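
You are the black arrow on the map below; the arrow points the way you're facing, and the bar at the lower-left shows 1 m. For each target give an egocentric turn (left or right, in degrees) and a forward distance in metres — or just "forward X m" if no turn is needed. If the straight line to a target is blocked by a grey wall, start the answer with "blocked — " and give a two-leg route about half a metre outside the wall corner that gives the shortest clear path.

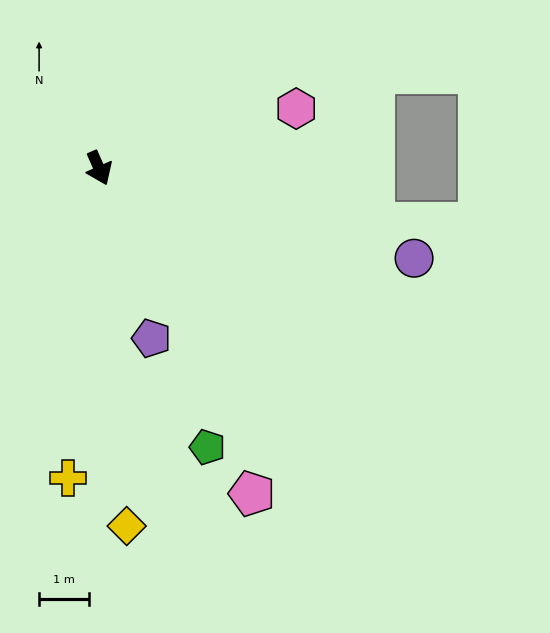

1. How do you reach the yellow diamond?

turn right 19°, forward 7.2 m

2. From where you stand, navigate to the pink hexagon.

turn left 83°, forward 4.1 m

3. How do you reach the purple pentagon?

turn right 7°, forward 3.6 m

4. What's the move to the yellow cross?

turn right 30°, forward 6.2 m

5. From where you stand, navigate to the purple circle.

turn left 50°, forward 6.5 m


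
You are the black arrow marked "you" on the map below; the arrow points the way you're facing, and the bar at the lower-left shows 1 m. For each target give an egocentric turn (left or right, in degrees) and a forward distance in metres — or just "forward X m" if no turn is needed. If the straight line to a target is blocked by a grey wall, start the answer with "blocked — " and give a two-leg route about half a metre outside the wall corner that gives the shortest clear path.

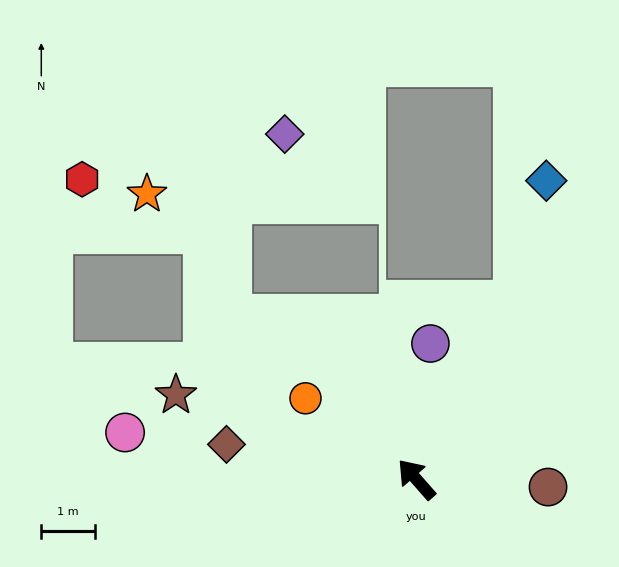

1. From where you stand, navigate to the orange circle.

turn left 12°, forward 2.6 m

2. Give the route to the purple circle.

turn right 47°, forward 2.5 m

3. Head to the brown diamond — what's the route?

turn left 38°, forward 3.6 m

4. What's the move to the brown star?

turn left 29°, forward 4.7 m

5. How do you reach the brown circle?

turn right 135°, forward 2.5 m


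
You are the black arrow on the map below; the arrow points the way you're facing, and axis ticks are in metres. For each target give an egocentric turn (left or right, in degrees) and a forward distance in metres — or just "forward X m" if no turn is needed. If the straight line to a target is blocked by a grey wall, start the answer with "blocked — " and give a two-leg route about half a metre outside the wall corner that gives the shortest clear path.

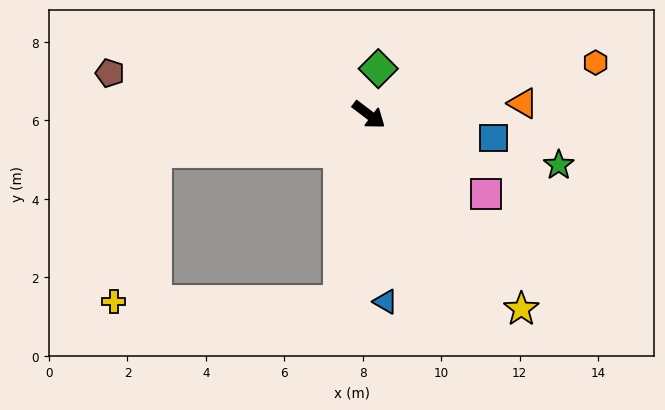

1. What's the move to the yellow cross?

blocked — turn right 133°, forward 5.5 m, then turn left 65°, forward 4.0 m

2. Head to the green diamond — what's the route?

turn left 116°, forward 1.2 m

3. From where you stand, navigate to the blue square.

turn left 27°, forward 3.2 m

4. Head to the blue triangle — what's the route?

turn right 48°, forward 4.8 m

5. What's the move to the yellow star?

turn right 15°, forward 6.3 m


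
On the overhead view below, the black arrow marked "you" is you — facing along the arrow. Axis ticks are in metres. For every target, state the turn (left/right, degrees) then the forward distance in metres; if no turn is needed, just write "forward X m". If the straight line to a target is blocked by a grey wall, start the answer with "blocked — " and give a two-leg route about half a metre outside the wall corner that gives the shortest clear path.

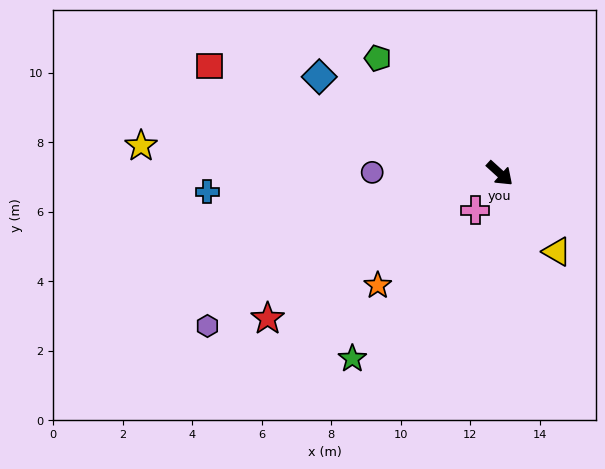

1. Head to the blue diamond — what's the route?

turn right 166°, forward 5.9 m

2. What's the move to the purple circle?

turn right 138°, forward 3.7 m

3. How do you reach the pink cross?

turn right 81°, forward 1.3 m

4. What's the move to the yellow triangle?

turn right 12°, forward 2.8 m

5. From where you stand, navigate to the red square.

turn right 158°, forward 8.9 m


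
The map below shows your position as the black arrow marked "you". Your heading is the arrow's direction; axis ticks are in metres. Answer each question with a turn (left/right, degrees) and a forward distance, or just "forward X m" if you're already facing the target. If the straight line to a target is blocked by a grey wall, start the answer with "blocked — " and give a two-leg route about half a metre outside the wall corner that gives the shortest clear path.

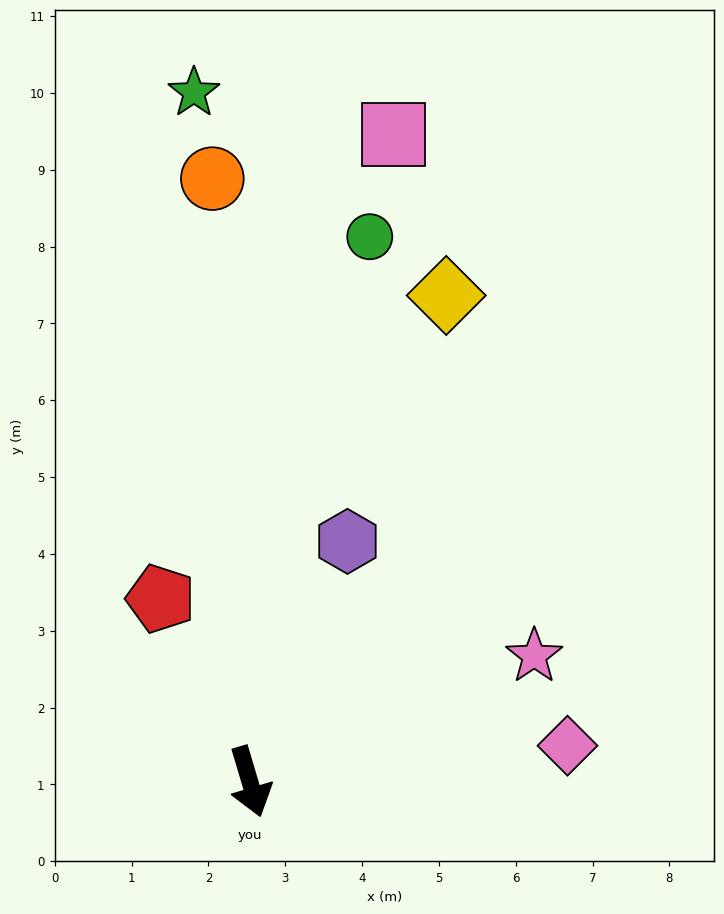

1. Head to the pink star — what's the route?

turn left 97°, forward 4.0 m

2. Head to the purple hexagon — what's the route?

turn left 141°, forward 3.4 m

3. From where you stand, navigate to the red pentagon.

turn right 171°, forward 2.7 m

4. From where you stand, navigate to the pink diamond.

turn left 80°, forward 4.2 m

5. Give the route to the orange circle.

turn left 167°, forward 7.9 m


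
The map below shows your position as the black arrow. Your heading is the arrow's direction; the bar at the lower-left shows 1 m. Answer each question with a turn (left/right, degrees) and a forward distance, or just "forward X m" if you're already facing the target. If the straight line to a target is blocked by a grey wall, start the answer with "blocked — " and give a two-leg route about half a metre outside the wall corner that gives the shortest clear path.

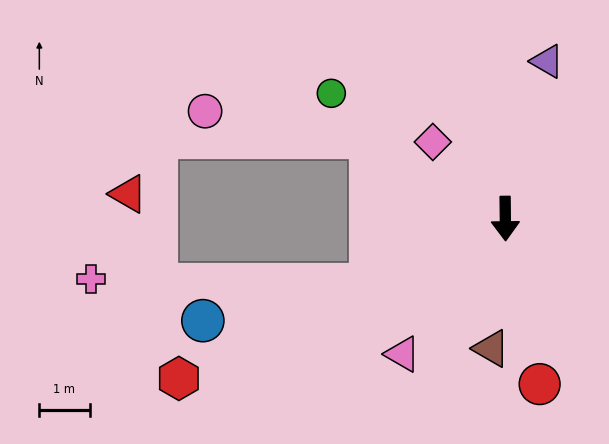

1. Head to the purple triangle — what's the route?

turn left 164°, forward 3.2 m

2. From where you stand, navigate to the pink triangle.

turn right 38°, forward 3.4 m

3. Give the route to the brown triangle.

turn right 7°, forward 2.6 m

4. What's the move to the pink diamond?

turn right 137°, forward 2.1 m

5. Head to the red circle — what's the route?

turn left 11°, forward 3.4 m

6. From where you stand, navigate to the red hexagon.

turn right 65°, forward 7.2 m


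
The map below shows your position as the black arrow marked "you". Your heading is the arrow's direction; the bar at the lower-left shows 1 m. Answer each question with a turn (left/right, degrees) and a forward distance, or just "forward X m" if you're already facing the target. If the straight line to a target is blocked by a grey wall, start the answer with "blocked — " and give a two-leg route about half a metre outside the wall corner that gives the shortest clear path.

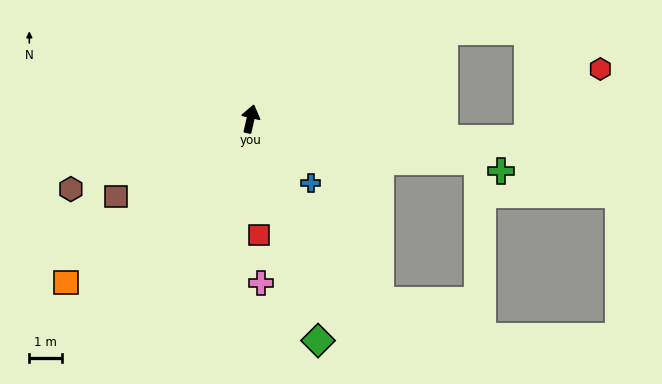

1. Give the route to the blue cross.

turn right 124°, forward 2.7 m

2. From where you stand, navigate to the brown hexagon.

turn left 124°, forward 5.8 m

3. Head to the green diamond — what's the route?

turn right 150°, forward 7.0 m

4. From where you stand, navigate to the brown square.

turn left 133°, forward 4.7 m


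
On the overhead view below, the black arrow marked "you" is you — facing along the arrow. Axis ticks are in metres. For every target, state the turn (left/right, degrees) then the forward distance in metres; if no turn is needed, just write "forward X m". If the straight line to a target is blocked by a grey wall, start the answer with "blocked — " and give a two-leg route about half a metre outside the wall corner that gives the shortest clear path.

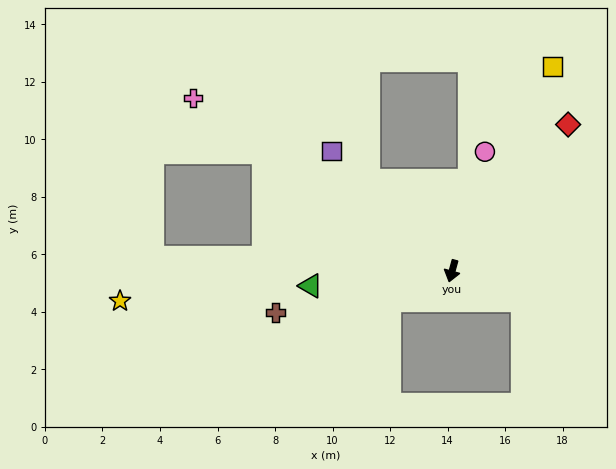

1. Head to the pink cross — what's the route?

turn right 108°, forward 10.8 m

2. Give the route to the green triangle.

turn right 69°, forward 4.9 m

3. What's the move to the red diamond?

turn left 157°, forward 6.5 m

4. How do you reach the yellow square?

turn left 169°, forward 7.9 m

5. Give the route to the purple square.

turn right 120°, forward 5.9 m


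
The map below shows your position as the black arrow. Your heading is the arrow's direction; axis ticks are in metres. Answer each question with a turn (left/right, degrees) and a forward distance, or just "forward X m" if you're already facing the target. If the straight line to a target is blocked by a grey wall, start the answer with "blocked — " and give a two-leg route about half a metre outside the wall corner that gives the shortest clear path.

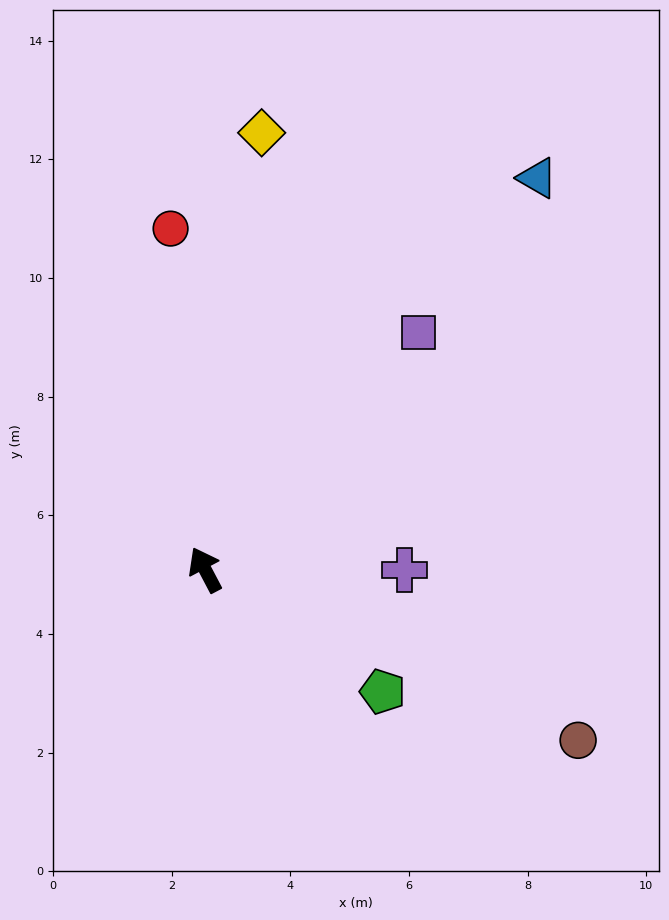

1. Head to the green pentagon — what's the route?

turn right 152°, forward 3.6 m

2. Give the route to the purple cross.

turn right 118°, forward 3.4 m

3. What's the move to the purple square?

turn right 70°, forward 5.4 m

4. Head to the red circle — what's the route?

turn right 22°, forward 5.8 m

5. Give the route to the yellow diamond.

turn right 35°, forward 7.4 m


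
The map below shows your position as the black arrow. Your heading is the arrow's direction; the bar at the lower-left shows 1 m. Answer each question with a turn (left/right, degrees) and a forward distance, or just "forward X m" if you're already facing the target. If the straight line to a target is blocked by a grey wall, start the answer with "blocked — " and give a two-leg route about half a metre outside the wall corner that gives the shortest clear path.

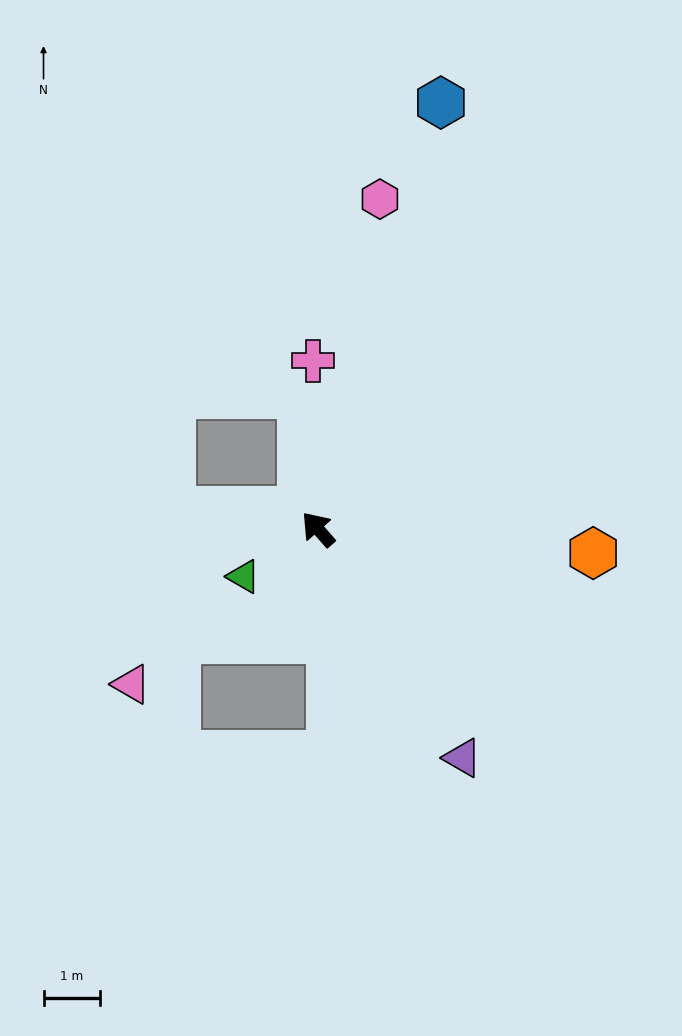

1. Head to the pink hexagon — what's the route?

turn right 52°, forward 5.9 m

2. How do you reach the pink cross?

turn right 40°, forward 3.0 m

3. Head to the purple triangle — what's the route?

turn left 171°, forward 4.8 m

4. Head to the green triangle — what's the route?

turn left 81°, forward 1.6 m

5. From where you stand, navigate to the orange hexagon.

turn right 136°, forward 4.9 m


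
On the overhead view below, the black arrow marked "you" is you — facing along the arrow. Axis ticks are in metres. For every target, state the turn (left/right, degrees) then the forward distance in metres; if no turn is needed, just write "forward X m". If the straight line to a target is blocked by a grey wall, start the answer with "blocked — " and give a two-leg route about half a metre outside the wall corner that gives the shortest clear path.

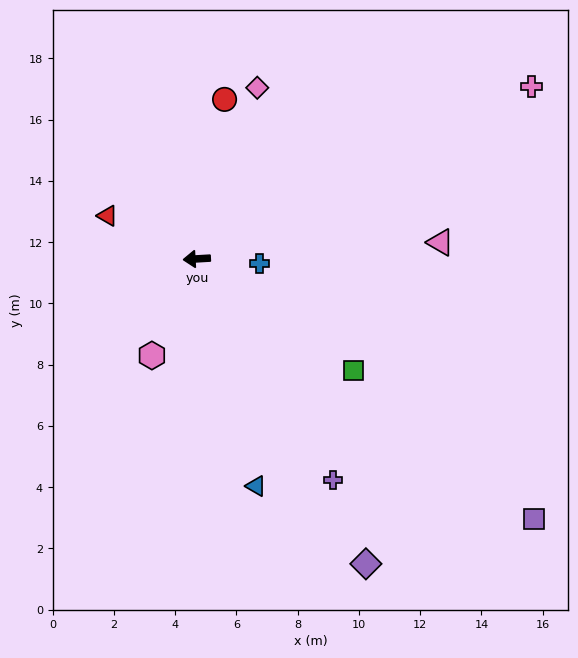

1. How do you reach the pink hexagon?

turn left 62°, forward 3.5 m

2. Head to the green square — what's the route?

turn left 141°, forward 6.3 m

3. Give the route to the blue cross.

turn left 173°, forward 2.0 m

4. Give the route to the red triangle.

turn right 29°, forward 3.2 m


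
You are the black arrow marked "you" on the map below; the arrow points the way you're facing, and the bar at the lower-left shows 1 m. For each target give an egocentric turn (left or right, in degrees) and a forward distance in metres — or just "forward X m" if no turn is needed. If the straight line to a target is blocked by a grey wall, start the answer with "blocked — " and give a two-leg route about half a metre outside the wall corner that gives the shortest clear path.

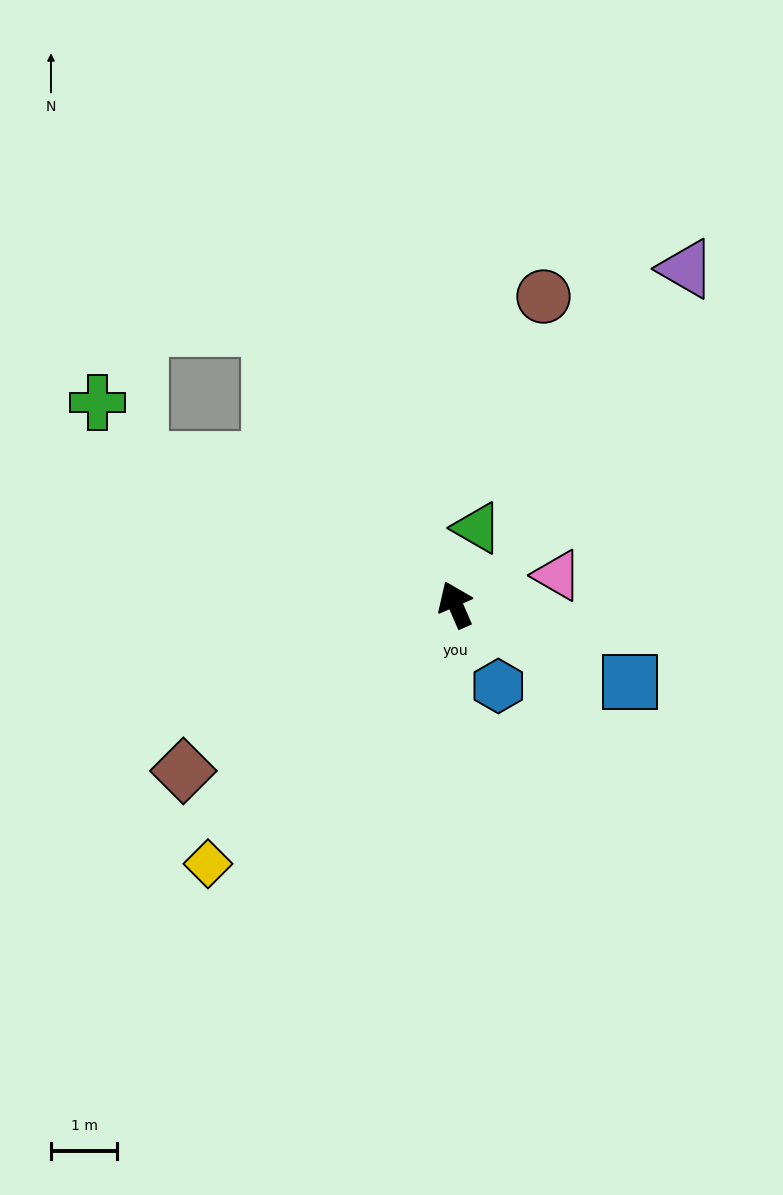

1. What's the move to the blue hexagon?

turn right 176°, forward 1.4 m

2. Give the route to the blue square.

turn right 137°, forward 2.9 m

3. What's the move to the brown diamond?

turn left 98°, forward 4.8 m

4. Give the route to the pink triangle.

turn right 98°, forward 1.6 m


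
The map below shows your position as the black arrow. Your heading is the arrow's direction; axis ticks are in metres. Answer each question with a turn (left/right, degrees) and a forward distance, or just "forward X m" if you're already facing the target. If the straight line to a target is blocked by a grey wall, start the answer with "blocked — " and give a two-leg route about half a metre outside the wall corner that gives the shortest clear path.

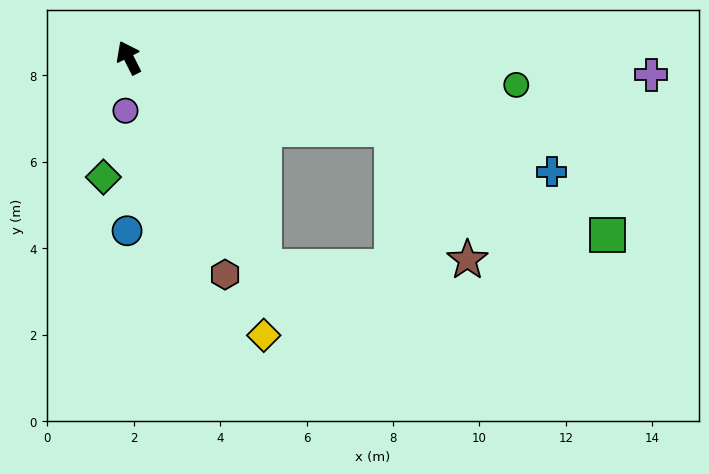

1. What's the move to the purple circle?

turn left 150°, forward 1.2 m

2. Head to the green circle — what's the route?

turn right 121°, forward 9.0 m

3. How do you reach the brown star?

blocked — turn right 132°, forward 6.3 m, then turn right 45°, forward 3.5 m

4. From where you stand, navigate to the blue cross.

turn right 132°, forward 10.1 m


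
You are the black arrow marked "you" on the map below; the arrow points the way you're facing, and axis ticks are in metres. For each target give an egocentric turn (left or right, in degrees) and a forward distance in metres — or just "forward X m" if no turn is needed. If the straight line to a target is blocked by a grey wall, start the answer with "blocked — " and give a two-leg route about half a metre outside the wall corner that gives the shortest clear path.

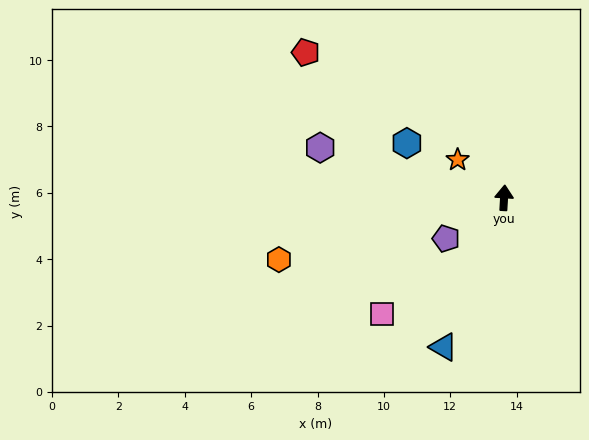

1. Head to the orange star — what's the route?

turn left 54°, forward 1.8 m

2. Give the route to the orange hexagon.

turn left 109°, forward 7.0 m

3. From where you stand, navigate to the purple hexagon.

turn left 78°, forward 5.7 m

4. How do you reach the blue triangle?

turn left 161°, forward 4.9 m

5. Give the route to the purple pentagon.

turn left 128°, forward 2.1 m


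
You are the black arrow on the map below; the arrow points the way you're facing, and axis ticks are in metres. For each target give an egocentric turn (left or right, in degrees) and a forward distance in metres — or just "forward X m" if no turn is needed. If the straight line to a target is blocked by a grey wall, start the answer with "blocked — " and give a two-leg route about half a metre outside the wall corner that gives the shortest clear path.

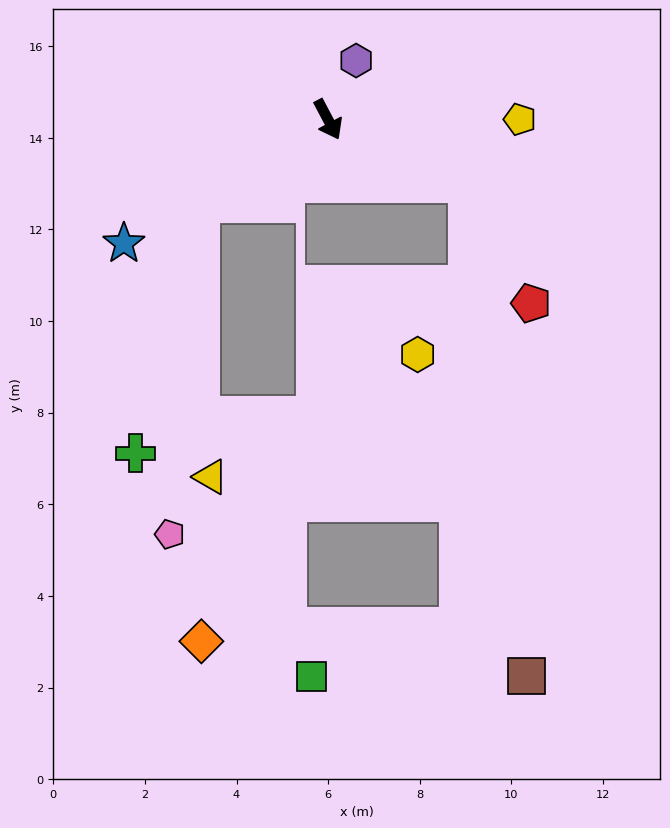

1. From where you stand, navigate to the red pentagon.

blocked — turn left 38°, forward 3.3 m, then turn right 38°, forward 3.0 m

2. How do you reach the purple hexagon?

turn left 127°, forward 1.4 m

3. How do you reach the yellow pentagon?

turn left 62°, forward 4.2 m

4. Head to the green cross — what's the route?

blocked — turn right 85°, forward 3.3 m, then turn left 43°, forward 5.6 m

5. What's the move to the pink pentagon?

blocked — turn right 85°, forward 3.3 m, then turn left 52°, forward 7.3 m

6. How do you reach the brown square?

blocked — turn left 38°, forward 3.3 m, then turn right 59°, forward 10.8 m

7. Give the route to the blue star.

turn right 87°, forward 5.2 m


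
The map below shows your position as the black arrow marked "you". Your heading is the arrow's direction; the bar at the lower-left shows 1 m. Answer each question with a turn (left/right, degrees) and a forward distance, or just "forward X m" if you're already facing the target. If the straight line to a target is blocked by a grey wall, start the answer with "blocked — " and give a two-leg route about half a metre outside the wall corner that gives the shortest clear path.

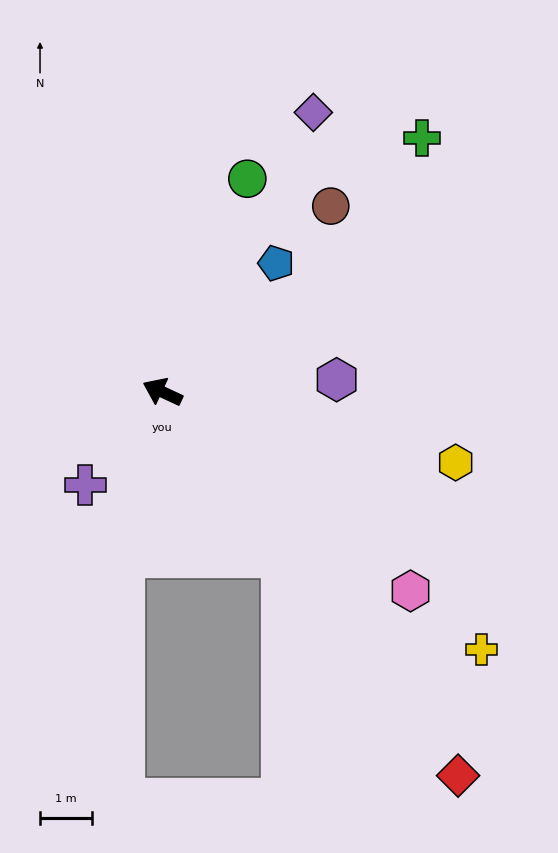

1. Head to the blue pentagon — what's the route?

turn right 107°, forward 3.3 m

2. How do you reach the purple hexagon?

turn right 151°, forward 3.4 m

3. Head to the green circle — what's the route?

turn right 87°, forward 4.4 m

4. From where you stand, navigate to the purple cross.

turn left 75°, forward 2.3 m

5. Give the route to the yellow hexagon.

turn right 169°, forward 5.8 m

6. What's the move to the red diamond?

turn left 153°, forward 9.4 m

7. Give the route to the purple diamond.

turn right 93°, forward 6.1 m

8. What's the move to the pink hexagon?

turn left 166°, forward 6.2 m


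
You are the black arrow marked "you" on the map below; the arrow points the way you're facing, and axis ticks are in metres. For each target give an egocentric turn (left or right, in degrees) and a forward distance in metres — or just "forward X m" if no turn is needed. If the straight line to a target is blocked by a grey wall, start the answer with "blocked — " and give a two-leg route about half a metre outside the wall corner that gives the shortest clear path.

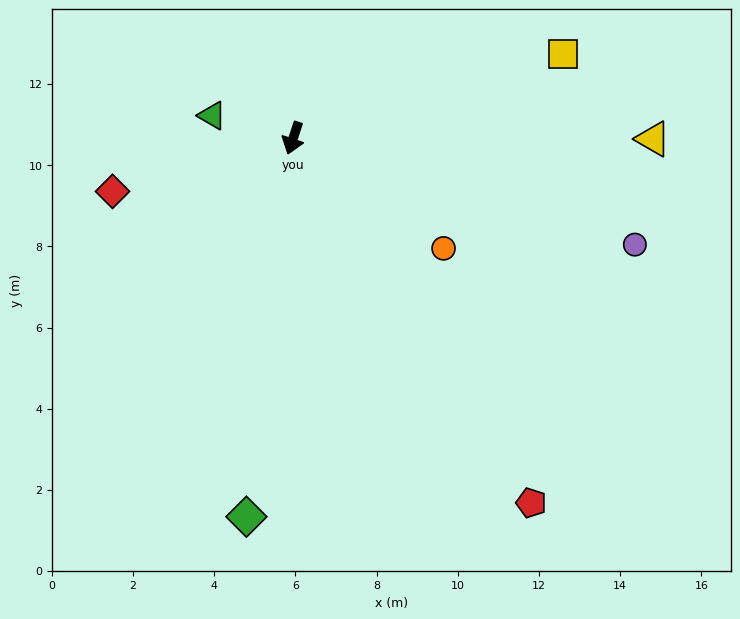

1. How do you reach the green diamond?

turn left 11°, forward 9.4 m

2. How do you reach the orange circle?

turn left 72°, forward 4.6 m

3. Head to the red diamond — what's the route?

turn right 55°, forward 4.6 m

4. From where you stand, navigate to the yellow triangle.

turn left 108°, forward 8.9 m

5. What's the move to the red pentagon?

turn left 51°, forward 10.7 m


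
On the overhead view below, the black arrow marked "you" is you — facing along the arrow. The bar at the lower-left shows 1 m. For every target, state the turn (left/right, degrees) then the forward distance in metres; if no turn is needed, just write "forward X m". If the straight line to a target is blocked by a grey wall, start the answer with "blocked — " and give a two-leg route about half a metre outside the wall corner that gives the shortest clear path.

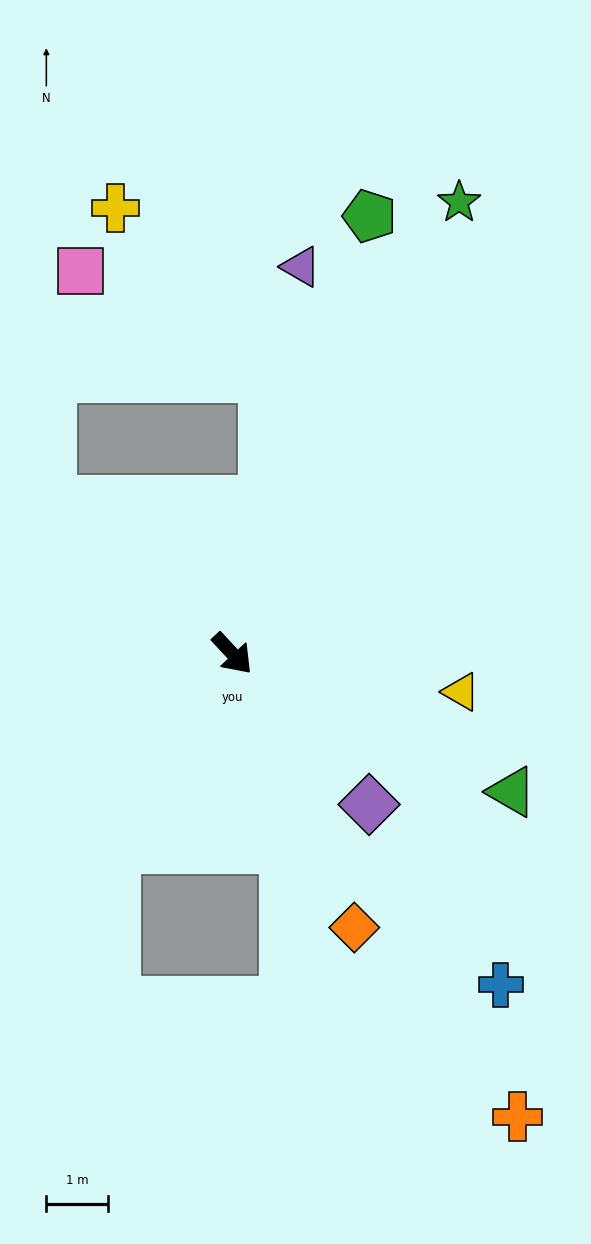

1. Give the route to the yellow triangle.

turn left 38°, forward 3.8 m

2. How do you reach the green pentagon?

turn left 120°, forward 7.4 m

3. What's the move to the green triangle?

turn left 21°, forward 5.1 m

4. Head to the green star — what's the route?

turn left 110°, forward 8.2 m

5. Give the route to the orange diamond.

turn right 19°, forward 4.9 m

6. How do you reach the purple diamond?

forward 3.3 m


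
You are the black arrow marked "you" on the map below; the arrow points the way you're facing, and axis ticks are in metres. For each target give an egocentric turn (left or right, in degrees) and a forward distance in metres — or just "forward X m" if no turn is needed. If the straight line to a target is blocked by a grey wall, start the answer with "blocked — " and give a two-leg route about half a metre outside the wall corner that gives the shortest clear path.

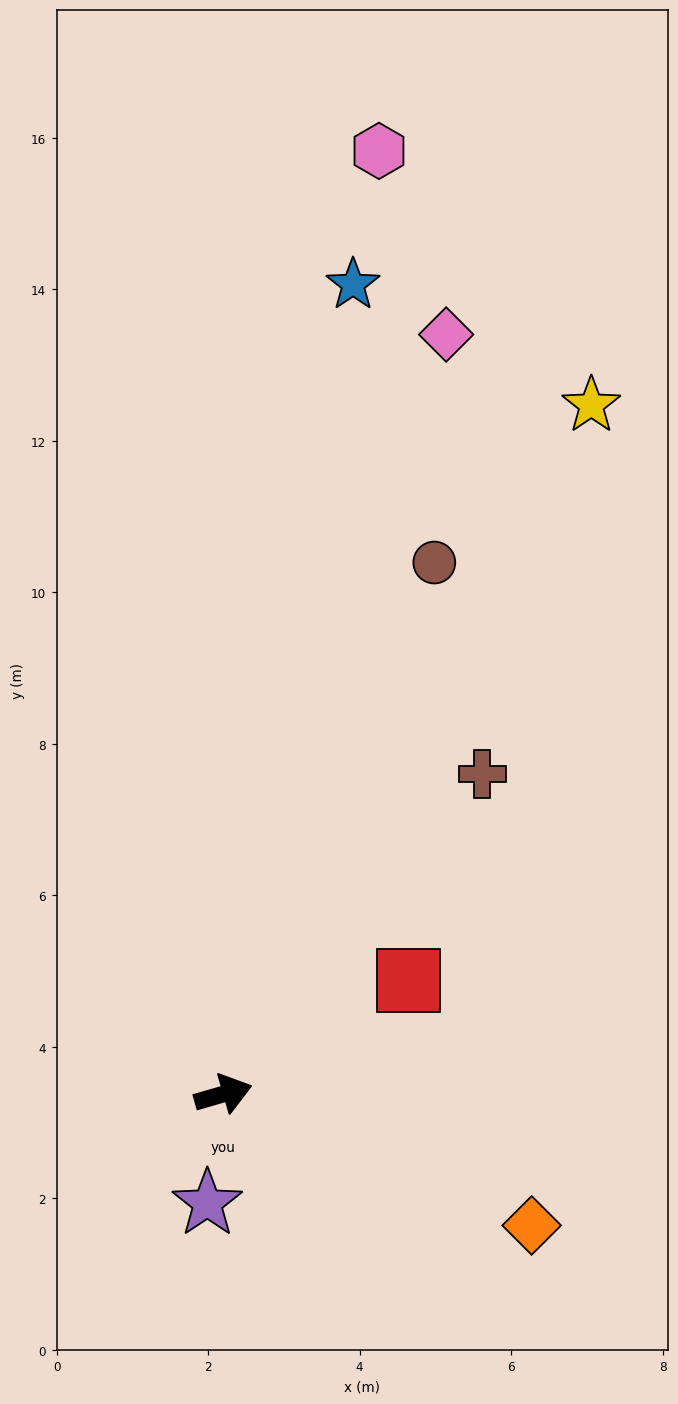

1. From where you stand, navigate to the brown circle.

turn left 52°, forward 7.6 m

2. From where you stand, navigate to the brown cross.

turn left 35°, forward 5.4 m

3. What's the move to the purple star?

turn right 115°, forward 1.5 m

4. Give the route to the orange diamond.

turn right 39°, forward 4.4 m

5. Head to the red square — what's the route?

turn left 15°, forward 2.9 m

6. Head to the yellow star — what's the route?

turn left 46°, forward 10.3 m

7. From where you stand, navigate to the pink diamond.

turn left 57°, forward 10.5 m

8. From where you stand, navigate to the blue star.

turn left 65°, forward 10.8 m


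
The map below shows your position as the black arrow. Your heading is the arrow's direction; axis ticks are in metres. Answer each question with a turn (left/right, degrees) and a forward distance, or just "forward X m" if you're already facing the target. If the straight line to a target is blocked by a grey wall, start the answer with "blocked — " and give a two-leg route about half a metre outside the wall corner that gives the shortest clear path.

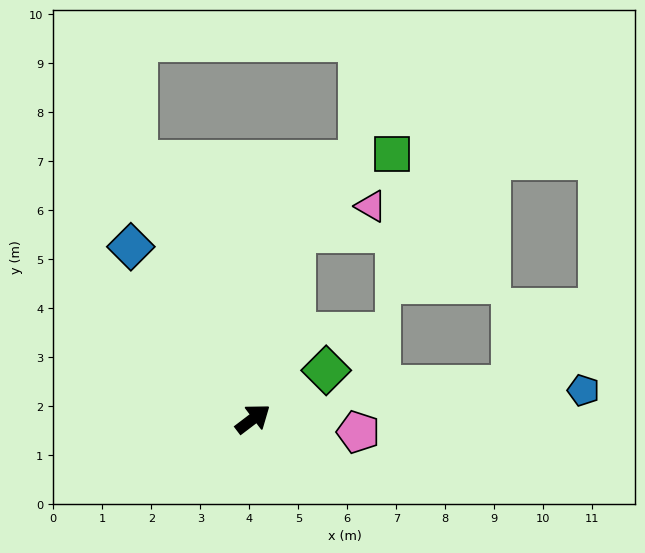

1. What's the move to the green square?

blocked — turn left 40°, forward 3.9 m, then turn right 39°, forward 2.5 m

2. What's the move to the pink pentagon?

turn right 44°, forward 2.2 m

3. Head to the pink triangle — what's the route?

blocked — turn left 40°, forward 3.9 m, then turn right 59°, forward 1.6 m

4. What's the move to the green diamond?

turn right 4°, forward 1.8 m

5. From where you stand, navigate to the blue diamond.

turn left 88°, forward 4.3 m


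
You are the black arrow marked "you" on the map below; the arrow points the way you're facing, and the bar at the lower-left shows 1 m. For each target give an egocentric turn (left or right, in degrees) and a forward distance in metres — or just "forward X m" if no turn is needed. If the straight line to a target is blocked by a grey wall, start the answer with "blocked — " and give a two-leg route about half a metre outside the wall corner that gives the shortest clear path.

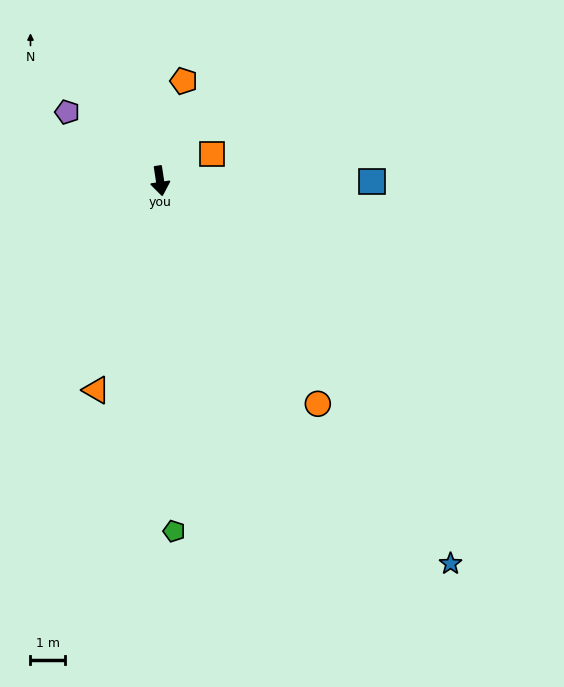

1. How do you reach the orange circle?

turn left 27°, forward 8.0 m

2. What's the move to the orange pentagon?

turn left 158°, forward 3.0 m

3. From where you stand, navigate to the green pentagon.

turn right 6°, forward 10.3 m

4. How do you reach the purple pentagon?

turn right 135°, forward 3.4 m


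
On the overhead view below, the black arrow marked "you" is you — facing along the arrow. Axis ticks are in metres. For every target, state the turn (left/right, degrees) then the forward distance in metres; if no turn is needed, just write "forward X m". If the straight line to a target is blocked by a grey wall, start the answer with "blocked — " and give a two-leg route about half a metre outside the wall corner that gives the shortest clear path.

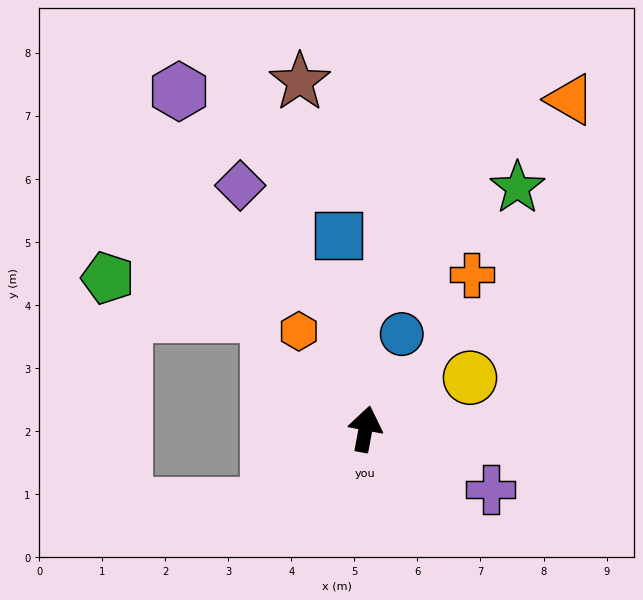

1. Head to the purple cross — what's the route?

turn right 105°, forward 2.2 m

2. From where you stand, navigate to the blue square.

turn left 18°, forward 3.1 m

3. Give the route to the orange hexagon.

turn left 45°, forward 1.9 m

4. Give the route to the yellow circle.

turn right 53°, forward 1.8 m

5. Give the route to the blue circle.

turn right 10°, forward 1.6 m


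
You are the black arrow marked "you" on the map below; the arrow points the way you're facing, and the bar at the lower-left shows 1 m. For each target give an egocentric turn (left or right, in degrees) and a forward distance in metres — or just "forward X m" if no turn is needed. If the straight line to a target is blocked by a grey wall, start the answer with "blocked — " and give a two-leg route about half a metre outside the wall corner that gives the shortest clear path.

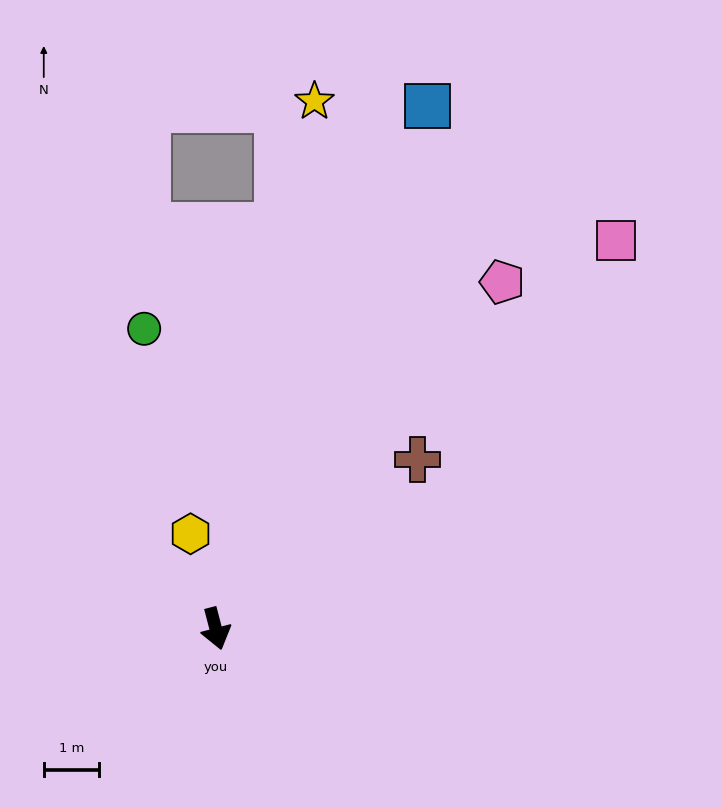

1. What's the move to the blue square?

turn left 143°, forward 10.2 m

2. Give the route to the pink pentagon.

turn left 126°, forward 8.1 m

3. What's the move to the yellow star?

turn left 155°, forward 9.7 m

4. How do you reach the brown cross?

turn left 115°, forward 4.7 m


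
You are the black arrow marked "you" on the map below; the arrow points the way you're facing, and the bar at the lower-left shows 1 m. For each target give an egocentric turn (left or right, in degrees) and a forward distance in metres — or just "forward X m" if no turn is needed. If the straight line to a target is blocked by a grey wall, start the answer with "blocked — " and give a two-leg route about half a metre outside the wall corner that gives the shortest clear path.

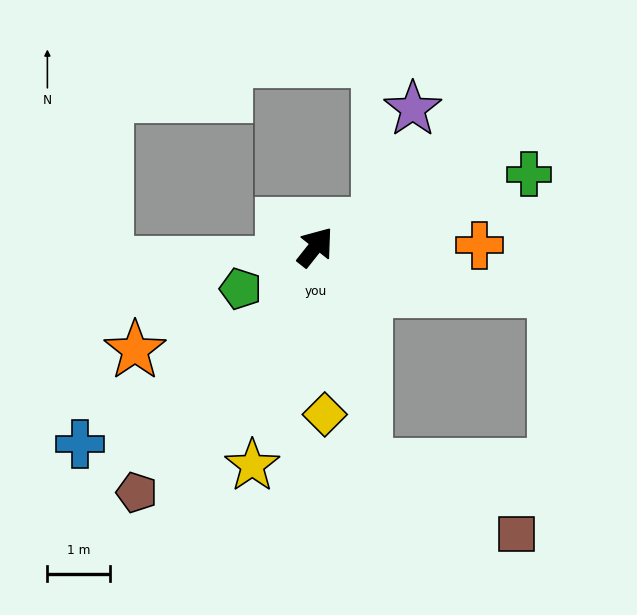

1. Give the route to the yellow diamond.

turn right 138°, forward 2.7 m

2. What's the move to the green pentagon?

turn left 158°, forward 1.4 m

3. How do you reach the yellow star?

turn right 158°, forward 3.6 m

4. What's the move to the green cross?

turn right 33°, forward 3.6 m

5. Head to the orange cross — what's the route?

turn right 51°, forward 2.6 m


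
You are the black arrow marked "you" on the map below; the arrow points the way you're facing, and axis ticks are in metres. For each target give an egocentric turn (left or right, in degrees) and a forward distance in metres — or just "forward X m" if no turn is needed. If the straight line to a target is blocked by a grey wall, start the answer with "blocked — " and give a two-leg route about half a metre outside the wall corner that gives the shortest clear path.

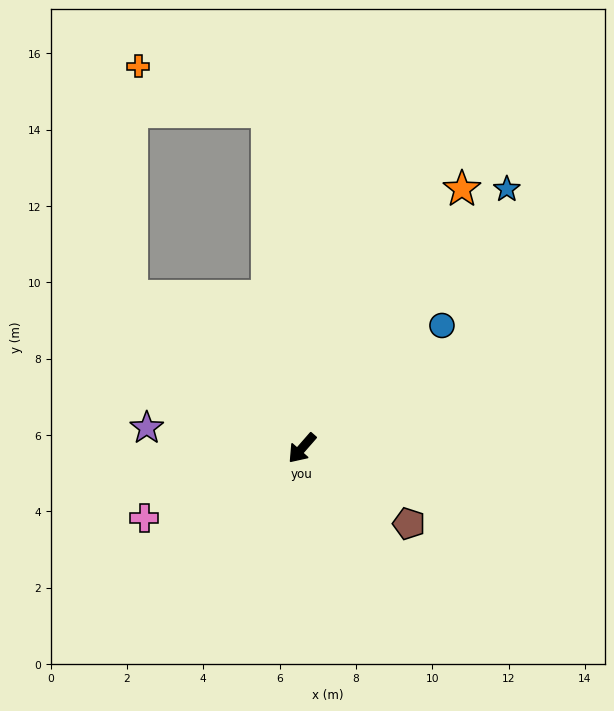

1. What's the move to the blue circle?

turn left 172°, forward 4.9 m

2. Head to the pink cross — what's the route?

turn right 25°, forward 4.5 m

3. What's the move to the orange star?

turn right 170°, forward 8.0 m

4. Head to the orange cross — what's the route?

blocked — turn right 133°, forward 8.9 m, then turn left 65°, forward 3.6 m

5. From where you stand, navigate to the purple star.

turn right 56°, forward 4.1 m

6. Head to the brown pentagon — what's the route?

turn left 96°, forward 3.4 m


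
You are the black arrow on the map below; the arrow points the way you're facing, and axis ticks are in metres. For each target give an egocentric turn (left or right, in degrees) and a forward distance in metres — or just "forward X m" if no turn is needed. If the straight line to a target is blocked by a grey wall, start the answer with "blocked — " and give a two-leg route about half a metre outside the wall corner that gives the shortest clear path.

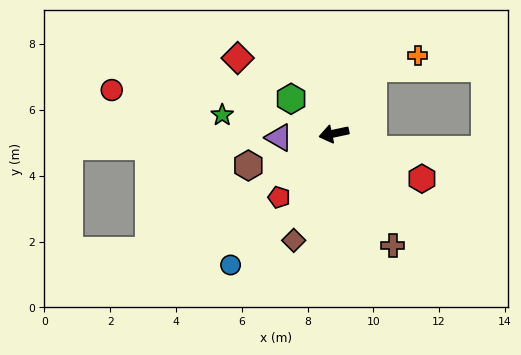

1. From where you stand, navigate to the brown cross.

turn left 106°, forward 3.8 m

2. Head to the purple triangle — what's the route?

turn right 8°, forward 1.7 m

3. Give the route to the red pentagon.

turn left 37°, forward 2.6 m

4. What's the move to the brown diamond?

turn left 57°, forward 3.5 m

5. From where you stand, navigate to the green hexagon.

turn right 51°, forward 1.7 m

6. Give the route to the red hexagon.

turn left 141°, forward 3.0 m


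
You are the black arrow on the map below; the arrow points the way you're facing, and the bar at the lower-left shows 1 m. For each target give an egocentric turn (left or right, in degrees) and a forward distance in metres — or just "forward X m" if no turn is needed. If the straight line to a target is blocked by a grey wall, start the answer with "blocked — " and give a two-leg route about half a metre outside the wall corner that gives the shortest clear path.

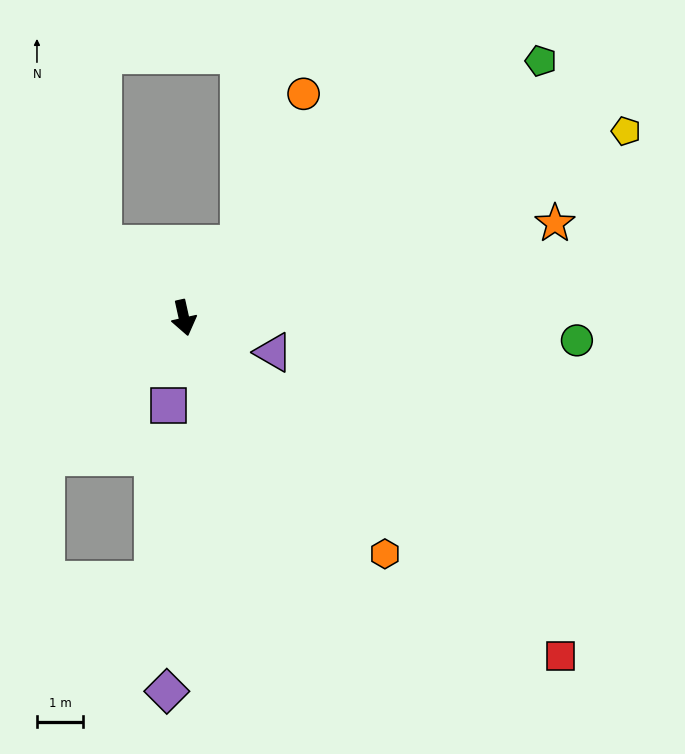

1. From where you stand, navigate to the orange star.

turn left 92°, forward 8.3 m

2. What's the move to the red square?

turn left 36°, forward 11.0 m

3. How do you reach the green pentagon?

turn left 113°, forward 9.6 m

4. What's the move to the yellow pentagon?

turn left 100°, forward 10.4 m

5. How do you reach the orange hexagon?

turn left 28°, forward 6.8 m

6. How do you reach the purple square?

turn right 22°, forward 1.9 m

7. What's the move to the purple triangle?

turn left 56°, forward 2.1 m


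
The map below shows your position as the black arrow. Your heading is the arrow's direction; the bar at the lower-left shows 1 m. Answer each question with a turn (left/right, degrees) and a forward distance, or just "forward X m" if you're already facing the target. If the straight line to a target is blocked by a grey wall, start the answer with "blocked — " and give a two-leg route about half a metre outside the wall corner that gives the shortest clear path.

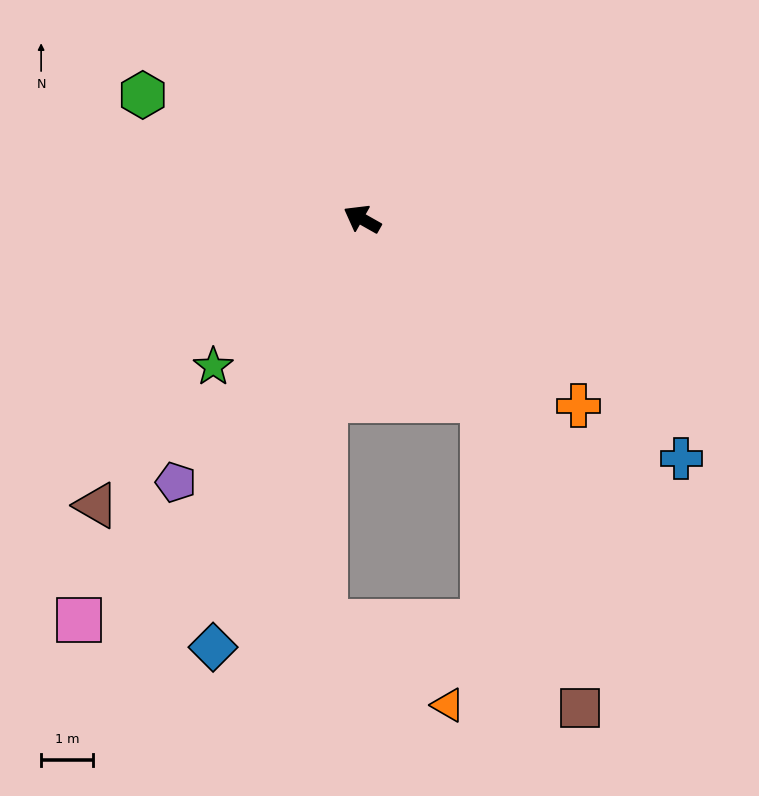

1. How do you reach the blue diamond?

turn left 100°, forward 8.8 m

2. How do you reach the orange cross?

turn left 169°, forward 5.5 m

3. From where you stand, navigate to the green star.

turn left 74°, forward 4.1 m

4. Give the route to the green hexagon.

forward 4.9 m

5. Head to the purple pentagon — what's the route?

turn left 84°, forward 6.3 m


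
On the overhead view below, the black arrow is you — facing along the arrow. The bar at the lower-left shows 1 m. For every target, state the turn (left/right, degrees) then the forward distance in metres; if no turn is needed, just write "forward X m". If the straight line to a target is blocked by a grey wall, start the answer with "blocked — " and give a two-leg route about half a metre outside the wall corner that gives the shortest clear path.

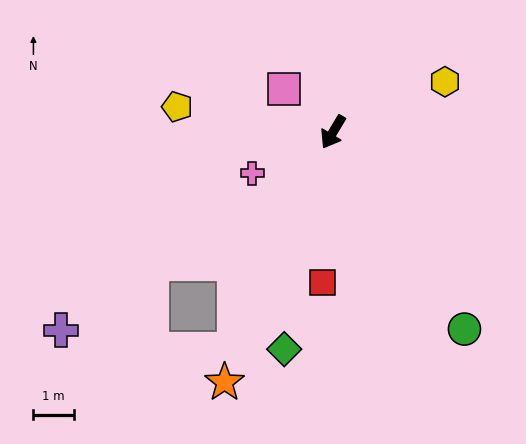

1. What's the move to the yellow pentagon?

turn right 68°, forward 3.9 m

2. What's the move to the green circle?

turn left 65°, forward 5.9 m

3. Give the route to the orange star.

turn left 8°, forward 6.8 m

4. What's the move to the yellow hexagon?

turn left 145°, forward 3.0 m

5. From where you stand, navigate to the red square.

turn left 27°, forward 3.7 m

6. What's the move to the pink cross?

turn right 32°, forward 2.3 m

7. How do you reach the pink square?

turn right 100°, forward 1.6 m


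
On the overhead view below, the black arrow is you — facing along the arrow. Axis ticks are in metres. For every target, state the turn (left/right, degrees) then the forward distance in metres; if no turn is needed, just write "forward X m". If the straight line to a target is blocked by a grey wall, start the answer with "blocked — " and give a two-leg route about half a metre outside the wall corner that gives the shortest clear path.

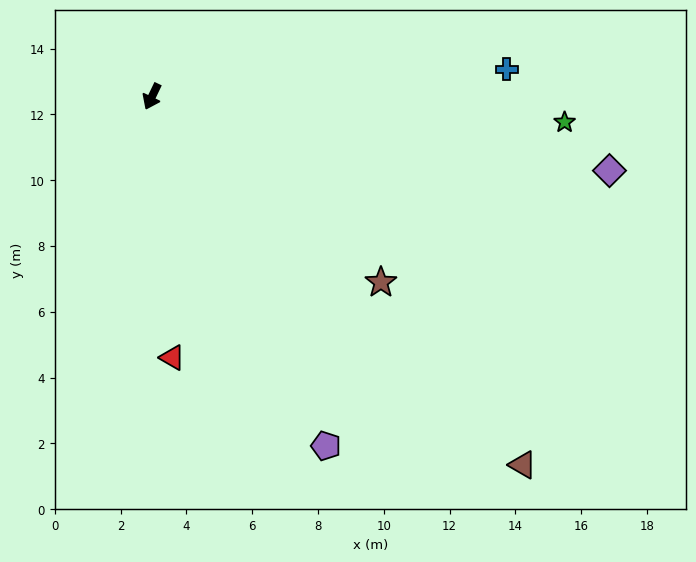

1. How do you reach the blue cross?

turn left 120°, forward 10.8 m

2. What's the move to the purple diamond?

turn left 106°, forward 14.1 m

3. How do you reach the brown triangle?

turn left 71°, forward 15.9 m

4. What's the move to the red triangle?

turn left 30°, forward 8.0 m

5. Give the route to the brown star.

turn left 77°, forward 9.0 m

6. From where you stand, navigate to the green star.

turn left 112°, forward 12.6 m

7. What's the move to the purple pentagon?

turn left 52°, forward 11.9 m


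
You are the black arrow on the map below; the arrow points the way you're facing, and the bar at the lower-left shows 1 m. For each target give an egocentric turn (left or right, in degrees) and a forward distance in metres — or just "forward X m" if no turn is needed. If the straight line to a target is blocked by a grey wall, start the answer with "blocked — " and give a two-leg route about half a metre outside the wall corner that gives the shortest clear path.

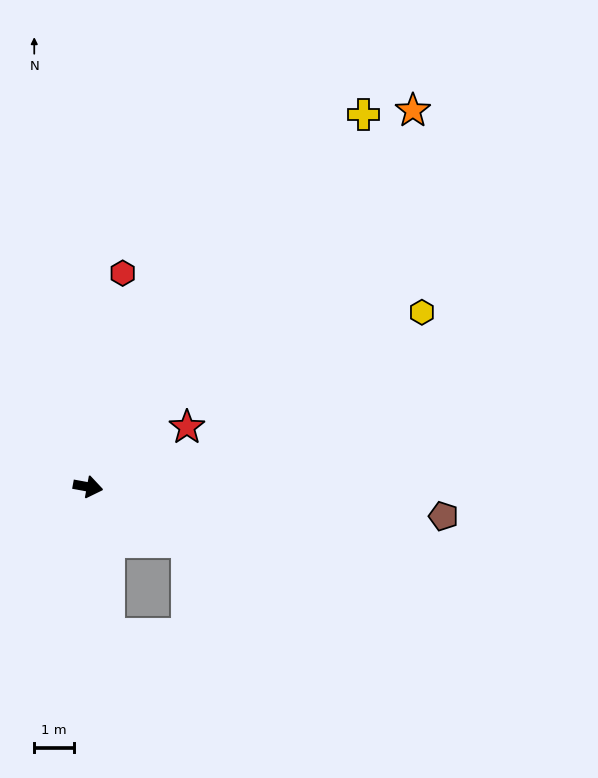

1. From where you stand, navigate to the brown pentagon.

turn left 6°, forward 9.0 m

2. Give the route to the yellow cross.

turn left 64°, forward 11.7 m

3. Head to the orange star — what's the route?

turn left 60°, forward 12.6 m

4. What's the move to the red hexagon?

turn left 91°, forward 5.5 m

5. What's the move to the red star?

turn left 42°, forward 2.9 m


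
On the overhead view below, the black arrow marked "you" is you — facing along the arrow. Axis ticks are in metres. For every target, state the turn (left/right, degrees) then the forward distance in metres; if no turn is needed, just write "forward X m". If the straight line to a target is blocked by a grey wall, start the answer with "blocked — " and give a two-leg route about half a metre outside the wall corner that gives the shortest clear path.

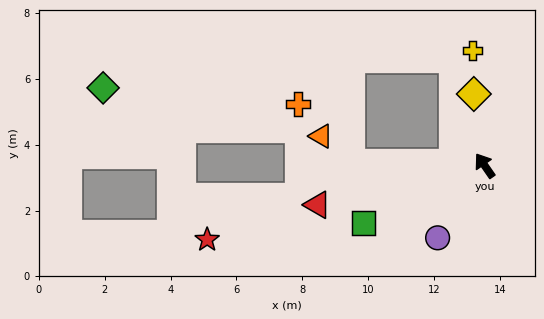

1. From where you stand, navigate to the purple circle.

turn left 112°, forward 2.6 m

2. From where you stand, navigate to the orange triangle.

blocked — turn left 54°, forward 4.0 m, then turn right 40°, forward 1.2 m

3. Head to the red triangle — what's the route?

turn left 69°, forward 5.2 m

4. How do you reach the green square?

turn left 81°, forward 4.1 m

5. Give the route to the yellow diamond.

turn right 26°, forward 2.2 m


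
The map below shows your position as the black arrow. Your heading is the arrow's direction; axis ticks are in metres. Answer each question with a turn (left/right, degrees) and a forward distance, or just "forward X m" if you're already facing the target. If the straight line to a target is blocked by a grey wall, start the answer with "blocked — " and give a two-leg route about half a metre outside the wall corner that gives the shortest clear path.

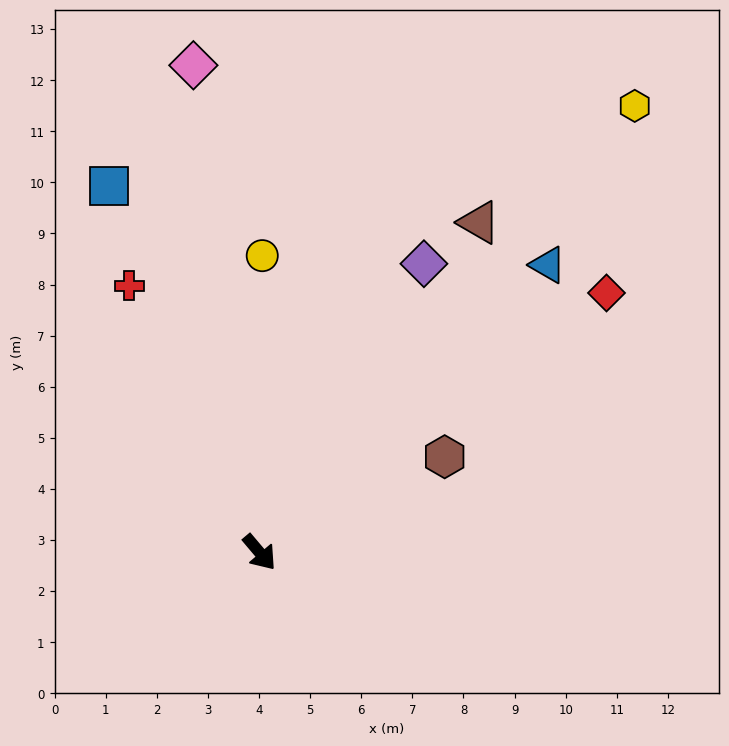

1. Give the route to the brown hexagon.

turn left 77°, forward 4.1 m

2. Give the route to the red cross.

turn left 166°, forward 5.8 m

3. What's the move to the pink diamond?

turn left 148°, forward 9.6 m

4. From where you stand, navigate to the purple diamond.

turn left 110°, forward 6.5 m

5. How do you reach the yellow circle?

turn left 139°, forward 5.8 m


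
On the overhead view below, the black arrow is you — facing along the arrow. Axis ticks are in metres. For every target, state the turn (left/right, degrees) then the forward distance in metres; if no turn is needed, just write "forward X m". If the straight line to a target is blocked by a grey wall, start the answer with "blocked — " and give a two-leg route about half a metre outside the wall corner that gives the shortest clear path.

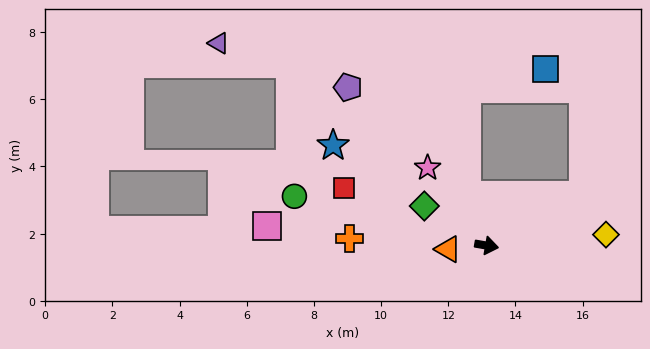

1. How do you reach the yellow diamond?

turn left 15°, forward 3.6 m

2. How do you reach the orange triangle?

turn right 165°, forward 1.2 m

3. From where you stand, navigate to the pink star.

turn left 137°, forward 2.9 m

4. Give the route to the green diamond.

turn left 157°, forward 2.2 m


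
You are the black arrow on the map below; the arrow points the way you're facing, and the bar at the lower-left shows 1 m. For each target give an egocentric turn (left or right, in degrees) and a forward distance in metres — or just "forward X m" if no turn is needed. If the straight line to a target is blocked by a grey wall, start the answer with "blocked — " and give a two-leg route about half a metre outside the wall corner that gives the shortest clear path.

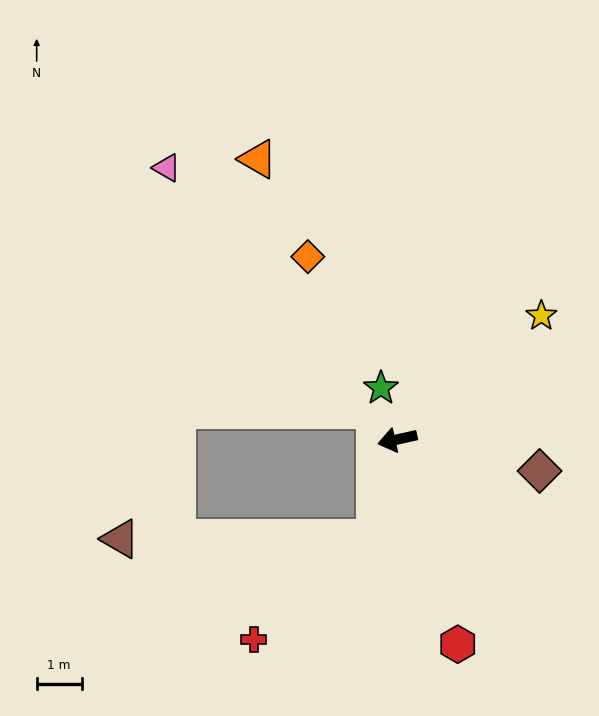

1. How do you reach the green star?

turn right 85°, forward 1.2 m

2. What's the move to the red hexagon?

turn left 94°, forward 4.7 m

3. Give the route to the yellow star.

turn right 152°, forward 4.2 m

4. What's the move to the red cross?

blocked — turn left 65°, forward 2.3 m, then turn right 38°, forward 3.5 m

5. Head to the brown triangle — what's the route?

blocked — turn left 65°, forward 2.3 m, then turn right 78°, forward 5.7 m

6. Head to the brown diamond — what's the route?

turn left 155°, forward 3.2 m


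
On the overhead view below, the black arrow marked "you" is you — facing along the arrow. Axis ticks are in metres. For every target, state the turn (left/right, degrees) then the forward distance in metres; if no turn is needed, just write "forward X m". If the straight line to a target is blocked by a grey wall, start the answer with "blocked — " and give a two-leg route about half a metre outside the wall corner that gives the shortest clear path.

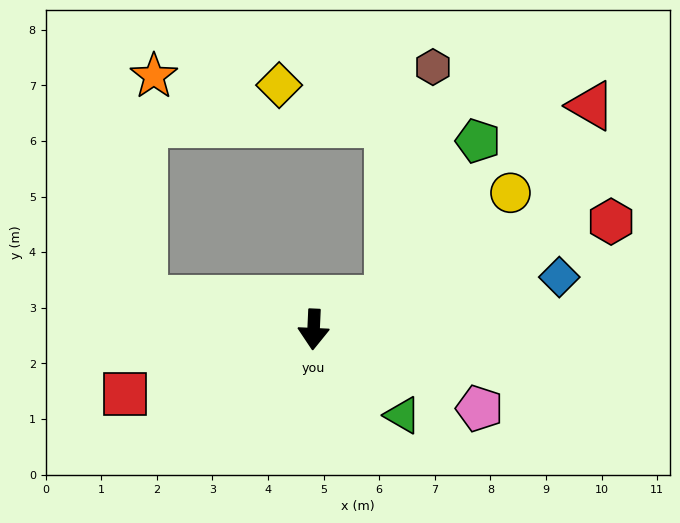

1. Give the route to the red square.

turn right 68°, forward 3.6 m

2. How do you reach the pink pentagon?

turn left 67°, forward 3.3 m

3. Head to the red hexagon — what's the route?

turn left 113°, forward 5.7 m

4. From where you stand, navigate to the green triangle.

turn left 49°, forward 2.2 m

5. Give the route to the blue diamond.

turn left 105°, forward 4.5 m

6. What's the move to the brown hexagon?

blocked — turn left 115°, forward 1.4 m, then turn left 57°, forward 4.2 m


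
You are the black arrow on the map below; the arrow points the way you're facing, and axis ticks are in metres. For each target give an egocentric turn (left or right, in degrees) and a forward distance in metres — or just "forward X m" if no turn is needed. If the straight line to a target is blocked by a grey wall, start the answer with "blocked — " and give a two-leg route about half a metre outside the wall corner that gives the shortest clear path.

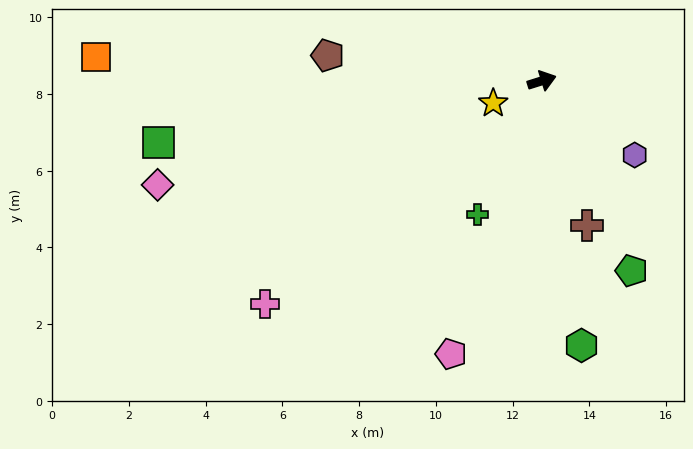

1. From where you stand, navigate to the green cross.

turn right 133°, forward 3.9 m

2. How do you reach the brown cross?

turn right 90°, forward 3.9 m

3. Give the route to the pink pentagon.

turn right 126°, forward 7.5 m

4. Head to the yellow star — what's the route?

turn right 173°, forward 1.4 m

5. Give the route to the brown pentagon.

turn left 156°, forward 5.6 m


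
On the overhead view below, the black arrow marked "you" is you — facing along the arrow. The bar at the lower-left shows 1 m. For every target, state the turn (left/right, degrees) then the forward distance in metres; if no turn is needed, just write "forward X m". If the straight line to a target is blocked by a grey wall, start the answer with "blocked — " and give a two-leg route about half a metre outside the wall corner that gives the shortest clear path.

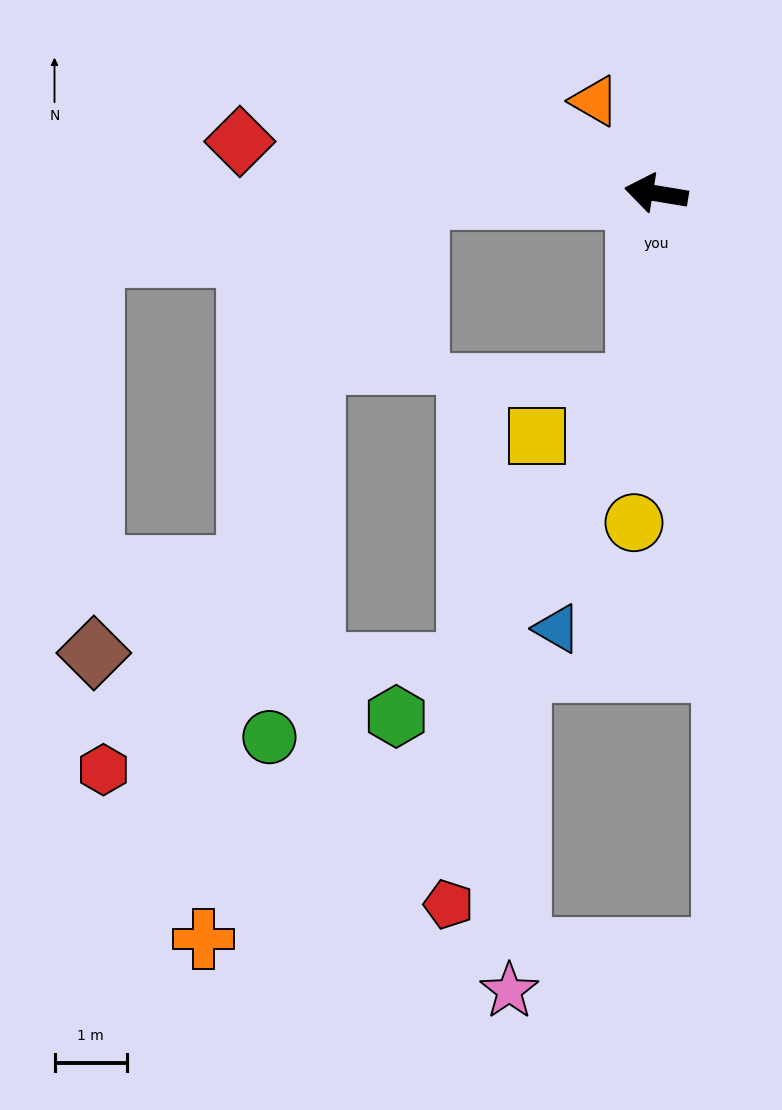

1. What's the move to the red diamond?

turn left 2°, forward 5.8 m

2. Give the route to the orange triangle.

turn right 47°, forward 1.5 m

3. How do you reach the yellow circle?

turn left 96°, forward 4.6 m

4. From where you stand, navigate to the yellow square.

blocked — turn left 93°, forward 2.7 m, then turn right 56°, forward 1.5 m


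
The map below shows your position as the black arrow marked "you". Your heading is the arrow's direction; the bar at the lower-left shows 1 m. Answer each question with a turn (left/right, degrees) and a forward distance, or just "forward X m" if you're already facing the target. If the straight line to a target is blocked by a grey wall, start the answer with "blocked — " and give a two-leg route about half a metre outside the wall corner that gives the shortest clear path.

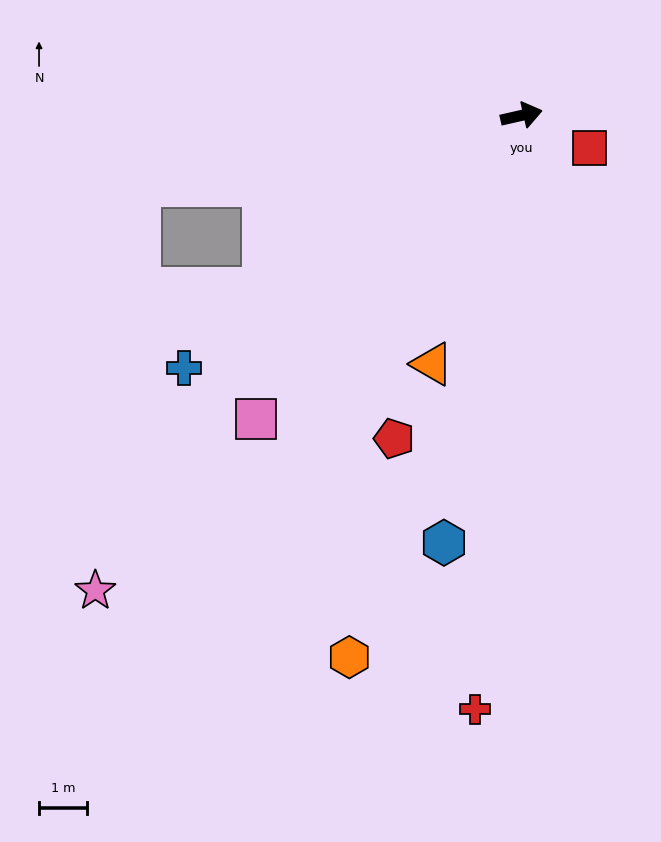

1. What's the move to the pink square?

turn right 144°, forward 8.4 m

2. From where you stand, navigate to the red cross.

turn right 107°, forward 12.4 m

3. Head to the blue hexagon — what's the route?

turn right 113°, forward 9.0 m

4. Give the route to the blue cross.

turn right 156°, forward 8.8 m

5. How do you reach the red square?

turn right 38°, forward 1.6 m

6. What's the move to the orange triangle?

turn right 123°, forward 5.5 m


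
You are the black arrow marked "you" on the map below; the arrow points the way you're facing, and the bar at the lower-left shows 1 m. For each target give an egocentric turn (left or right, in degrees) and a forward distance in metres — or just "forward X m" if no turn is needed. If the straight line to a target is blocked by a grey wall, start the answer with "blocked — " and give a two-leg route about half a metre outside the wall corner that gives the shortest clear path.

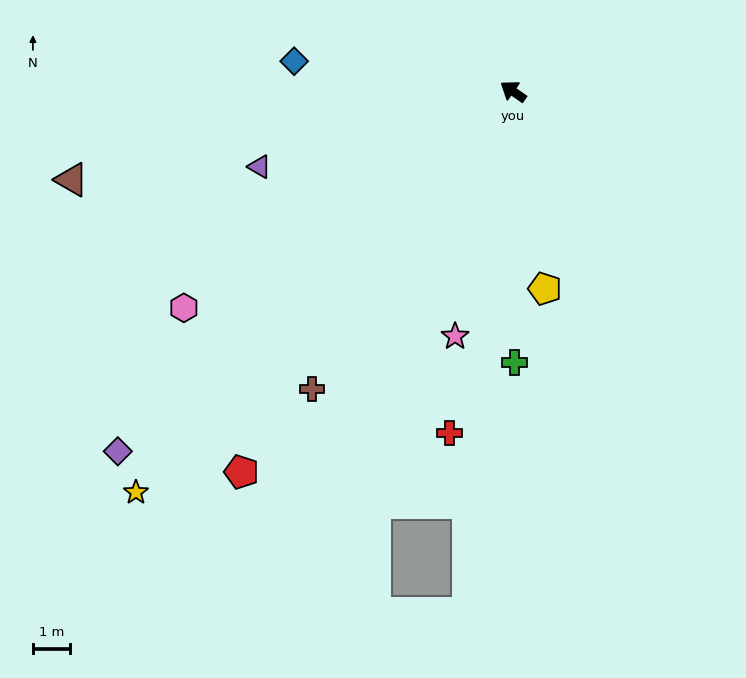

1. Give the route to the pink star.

turn left 112°, forward 6.7 m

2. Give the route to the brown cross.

turn left 91°, forward 9.6 m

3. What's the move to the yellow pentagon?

turn left 134°, forward 5.3 m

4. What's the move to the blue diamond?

turn left 27°, forward 5.9 m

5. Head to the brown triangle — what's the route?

turn left 46°, forward 12.0 m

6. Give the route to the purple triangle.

turn left 51°, forward 7.1 m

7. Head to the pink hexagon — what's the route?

turn left 68°, forward 10.5 m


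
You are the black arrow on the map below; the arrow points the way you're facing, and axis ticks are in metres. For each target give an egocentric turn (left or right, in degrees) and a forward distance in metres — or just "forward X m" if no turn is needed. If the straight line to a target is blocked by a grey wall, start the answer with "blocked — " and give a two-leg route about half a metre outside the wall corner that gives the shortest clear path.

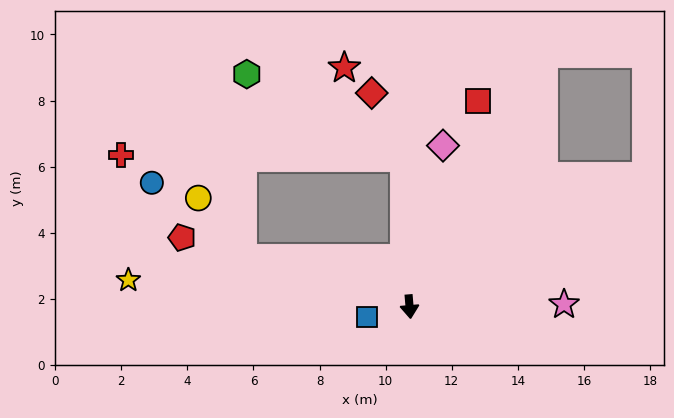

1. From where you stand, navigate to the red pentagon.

turn right 112°, forward 7.2 m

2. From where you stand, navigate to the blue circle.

blocked — turn right 111°, forward 5.2 m, then turn right 23°, forward 3.6 m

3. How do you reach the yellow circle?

blocked — turn right 111°, forward 5.2 m, then turn right 37°, forward 2.3 m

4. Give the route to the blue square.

turn right 81°, forward 1.3 m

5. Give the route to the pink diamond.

turn left 163°, forward 5.0 m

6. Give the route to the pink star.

turn left 86°, forward 4.7 m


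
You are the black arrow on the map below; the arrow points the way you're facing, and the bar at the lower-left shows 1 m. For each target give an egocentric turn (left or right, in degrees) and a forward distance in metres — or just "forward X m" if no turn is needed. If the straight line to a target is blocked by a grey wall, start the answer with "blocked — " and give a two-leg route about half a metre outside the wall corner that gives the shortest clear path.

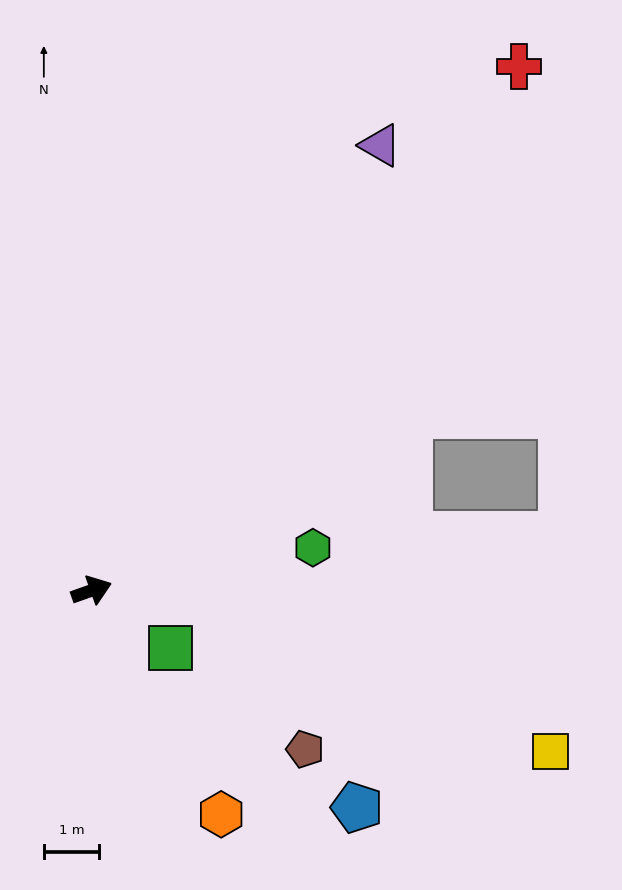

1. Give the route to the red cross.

turn left 31°, forward 12.2 m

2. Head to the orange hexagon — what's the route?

turn right 79°, forward 4.7 m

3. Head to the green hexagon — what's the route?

turn right 9°, forward 4.1 m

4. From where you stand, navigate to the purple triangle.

turn left 37°, forward 9.6 m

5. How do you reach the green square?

turn right 56°, forward 1.8 m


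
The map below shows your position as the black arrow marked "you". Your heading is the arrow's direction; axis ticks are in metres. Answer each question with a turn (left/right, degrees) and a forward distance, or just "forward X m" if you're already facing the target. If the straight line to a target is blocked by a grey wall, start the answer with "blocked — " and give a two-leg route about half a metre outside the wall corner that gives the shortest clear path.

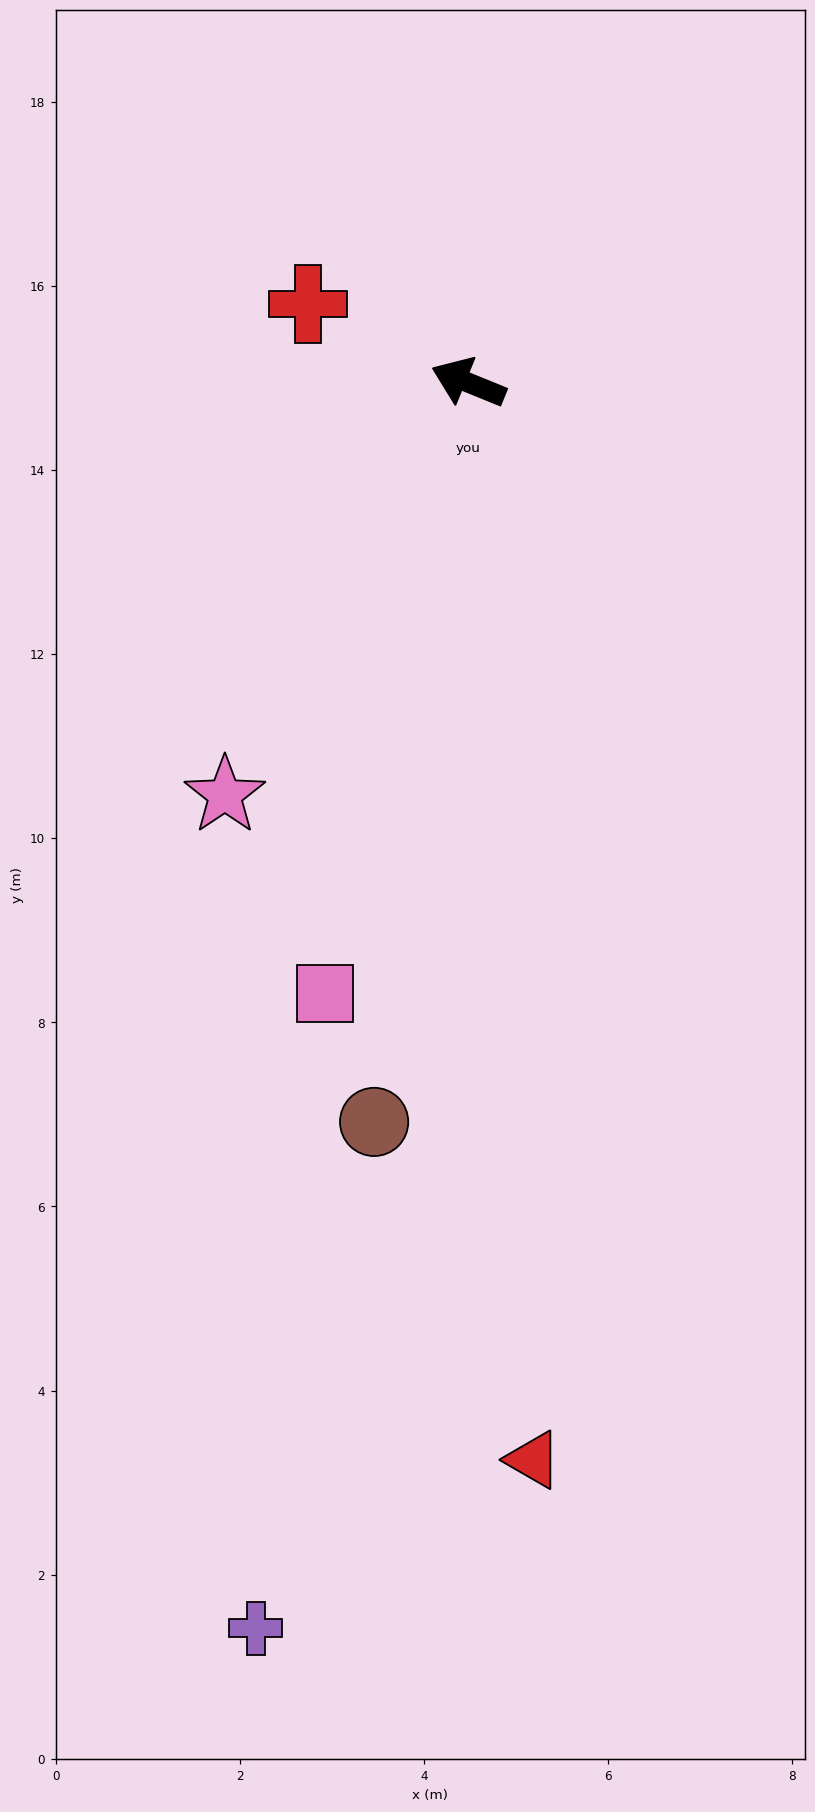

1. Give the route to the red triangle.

turn left 116°, forward 11.7 m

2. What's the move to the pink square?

turn left 99°, forward 6.8 m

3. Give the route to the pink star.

turn left 82°, forward 5.2 m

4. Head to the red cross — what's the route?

turn right 4°, forward 1.9 m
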